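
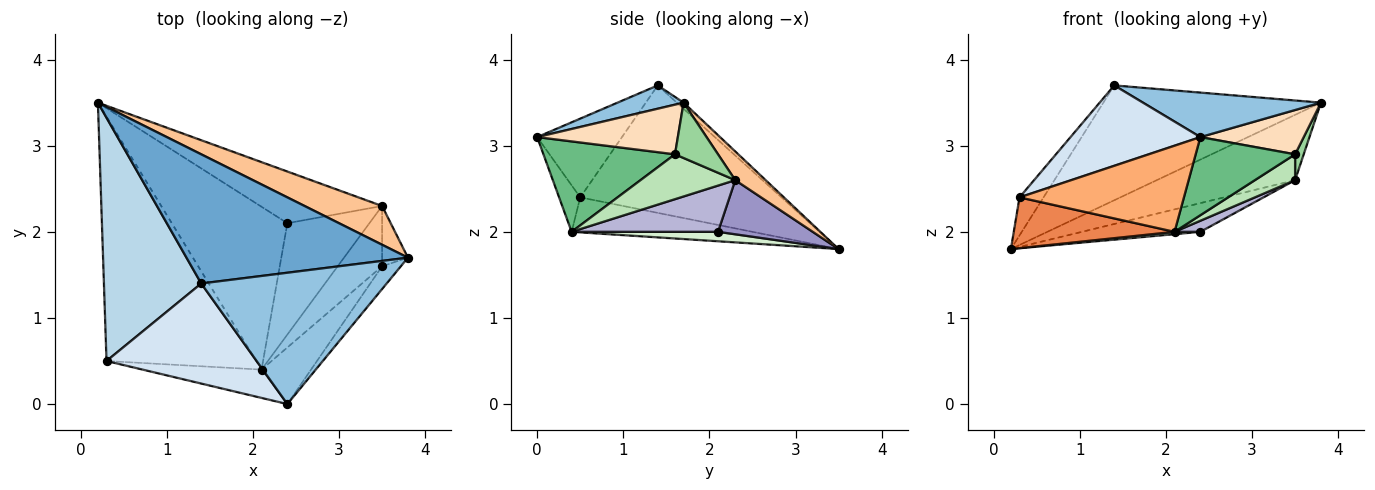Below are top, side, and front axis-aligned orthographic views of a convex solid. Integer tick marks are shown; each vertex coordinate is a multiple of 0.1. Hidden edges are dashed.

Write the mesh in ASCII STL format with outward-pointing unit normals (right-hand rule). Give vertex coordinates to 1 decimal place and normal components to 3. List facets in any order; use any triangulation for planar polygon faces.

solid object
 facet normal -0.021 0.664 0.747
  outer loop
   vertex 1.4 1.4 3.7
   vertex 3.8 1.7 3.5
   vertex 0.2 3.5 1.8
  endloop
 endfacet
 facet normal 0.118 -0.319 0.940
  outer loop
   vertex 1.4 1.4 3.7
   vertex 2.4 0.0 3.1
   vertex 3.8 1.7 3.5
  endloop
 endfacet
 facet normal -0.791 0.094 0.604
  outer loop
   vertex 0.3 0.5 2.4
   vertex 1.4 1.4 3.7
   vertex 0.2 3.5 1.8
  endloop
 endfacet
 facet normal -0.379 -0.580 0.722
  outer loop
   vertex 0.3 0.5 2.4
   vertex 2.4 0.0 3.1
   vertex 1.4 1.4 3.7
  endloop
 endfacet
 facet normal -0.223 -0.198 -0.954
  outer loop
   vertex 2.1 0.4 2.0
   vertex 0.3 0.5 2.4
   vertex 0.2 3.5 1.8
  endloop
 endfacet
 facet normal -0.121 -0.943 -0.310
  outer loop
   vertex 2.1 0.4 2.0
   vertex 2.4 0.0 3.1
   vertex 0.3 0.5 2.4
  endloop
 endfacet
 facet normal 0.186 0.845 0.501
  outer loop
   vertex 3.5 2.3 2.6
   vertex 0.2 3.5 1.8
   vertex 3.8 1.7 3.5
  endloop
 endfacet
 facet normal 0.771 -0.566 -0.291
  outer loop
   vertex 3.5 1.6 2.9
   vertex 3.8 1.7 3.5
   vertex 2.4 0.0 3.1
  endloop
 endfacet
 facet normal 0.731 -0.553 -0.400
  outer loop
   vertex 3.5 1.6 2.9
   vertex 2.4 0.0 3.1
   vertex 2.1 0.4 2.0
  endloop
 endfacet
 facet normal 0.892 -0.178 -0.416
  outer loop
   vertex 3.5 1.6 2.9
   vertex 3.5 2.3 2.6
   vertex 3.8 1.7 3.5
  endloop
 endfacet
 facet normal 0.680 -0.289 -0.674
  outer loop
   vertex 3.5 1.6 2.9
   vertex 2.1 0.4 2.0
   vertex 3.5 2.3 2.6
  endloop
 endfacet
 facet normal 0.081 -0.014 -0.997
  outer loop
   vertex 2.4 2.1 2.0
   vertex 2.1 0.4 2.0
   vertex 0.2 3.5 1.8
  endloop
 endfacet
 facet normal 0.362 0.453 -0.815
  outer loop
   vertex 2.4 2.1 2.0
   vertex 0.2 3.5 1.8
   vertex 3.5 2.3 2.6
  endloop
 endfacet
 facet normal 0.489 -0.086 -0.868
  outer loop
   vertex 2.4 2.1 2.0
   vertex 3.5 2.3 2.6
   vertex 2.1 0.4 2.0
  endloop
 endfacet
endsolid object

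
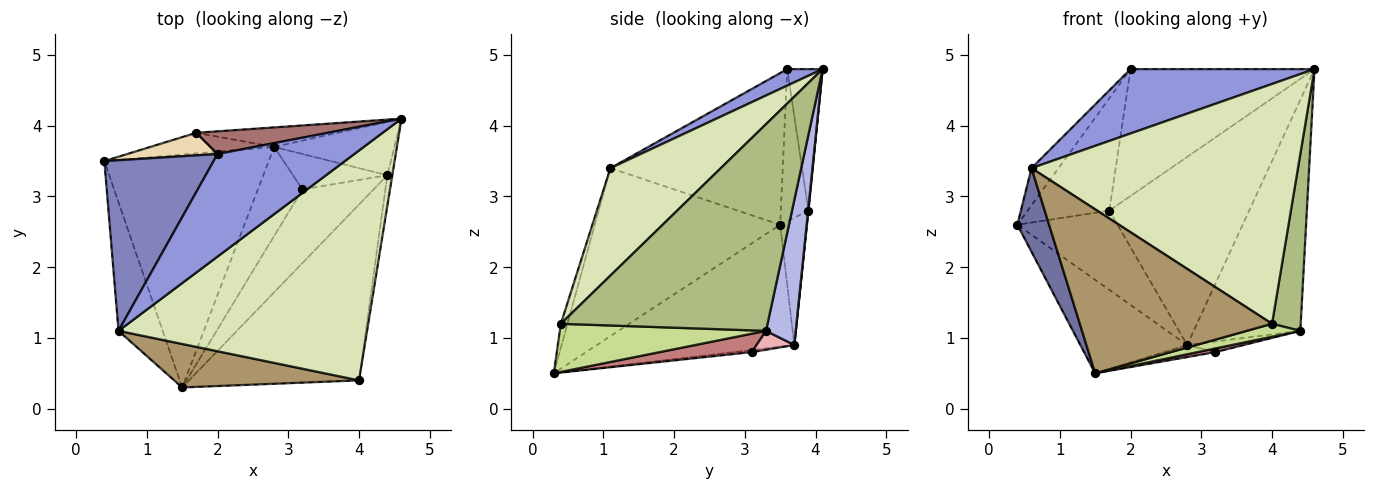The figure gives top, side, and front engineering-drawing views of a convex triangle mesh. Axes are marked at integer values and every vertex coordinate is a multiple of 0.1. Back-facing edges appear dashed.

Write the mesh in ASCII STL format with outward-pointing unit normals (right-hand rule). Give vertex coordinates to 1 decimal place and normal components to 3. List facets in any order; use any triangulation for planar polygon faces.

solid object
 facet normal -0.954 -0.163 -0.251
  outer loop
   vertex 0.6 1.1 3.4
   vertex 0.4 3.5 2.6
   vertex 1.5 0.3 0.5
  endloop
 endfacet
 facet normal -0.805 0.126 0.580
  outer loop
   vertex 0.6 1.1 3.4
   vertex 2.0 3.6 4.8
   vertex 0.4 3.5 2.6
  endloop
 endfacet
 facet normal 0.102 -0.529 0.843
  outer loop
   vertex 0.6 1.1 3.4
   vertex 4.6 4.1 4.8
   vertex 2.0 3.6 4.8
  endloop
 endfacet
 facet normal 0.262 0.940 -0.217
  outer loop
   vertex 2.8 3.7 0.9
   vertex 4.6 4.1 4.8
   vertex 4.4 3.3 1.1
  endloop
 endfacet
 facet normal -0.567 0.307 -0.764
  outer loop
   vertex 2.8 3.7 0.9
   vertex 1.5 0.3 0.5
   vertex 0.4 3.5 2.6
  endloop
 endfacet
 facet normal 0.990 -0.137 -0.024
  outer loop
   vertex 4.0 0.4 1.2
   vertex 4.4 3.3 1.1
   vertex 4.6 4.1 4.8
  endloop
 endfacet
 facet normal 0.272 -0.071 -0.960
  outer loop
   vertex 4.0 0.4 1.2
   vertex 1.5 0.3 0.5
   vertex 4.4 3.3 1.1
  endloop
 endfacet
 facet normal 0.287 -0.692 0.663
  outer loop
   vertex 4.0 0.4 1.2
   vertex 4.6 4.1 4.8
   vertex 0.6 1.1 3.4
  endloop
 endfacet
 facet normal -0.033 -0.966 0.256
  outer loop
   vertex 4.0 0.4 1.2
   vertex 0.6 1.1 3.4
   vertex 1.5 0.3 0.5
  endloop
 endfacet
 facet normal -0.251 0.937 -0.244
  outer loop
   vertex 1.7 3.9 2.8
   vertex 2.8 3.7 0.9
   vertex 0.4 3.5 2.6
  endloop
 endfacet
 facet normal 0.003 0.995 -0.103
  outer loop
   vertex 1.7 3.9 2.8
   vertex 4.6 4.1 4.8
   vertex 2.8 3.7 0.9
  endloop
 endfacet
 facet normal -0.315 0.931 0.187
  outer loop
   vertex 1.7 3.9 2.8
   vertex 0.4 3.5 2.6
   vertex 2.0 3.6 4.8
  endloop
 endfacet
 facet normal -0.186 0.967 0.173
  outer loop
   vertex 1.7 3.9 2.8
   vertex 2.0 3.6 4.8
   vertex 4.6 4.1 4.8
  endloop
 endfacet
 facet normal 0.250 -0.048 -0.967
  outer loop
   vertex 3.2 3.1 0.8
   vertex 4.4 3.3 1.1
   vertex 1.5 0.3 0.5
  endloop
 endfacet
 facet normal -0.046 0.134 -0.990
  outer loop
   vertex 3.2 3.1 0.8
   vertex 1.5 0.3 0.5
   vertex 2.8 3.7 0.9
  endloop
 endfacet
 facet normal 0.188 0.282 -0.941
  outer loop
   vertex 3.2 3.1 0.8
   vertex 2.8 3.7 0.9
   vertex 4.4 3.3 1.1
  endloop
 endfacet
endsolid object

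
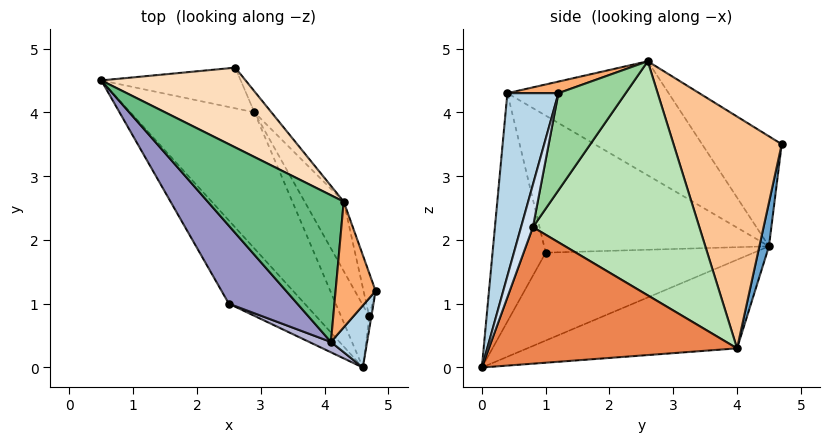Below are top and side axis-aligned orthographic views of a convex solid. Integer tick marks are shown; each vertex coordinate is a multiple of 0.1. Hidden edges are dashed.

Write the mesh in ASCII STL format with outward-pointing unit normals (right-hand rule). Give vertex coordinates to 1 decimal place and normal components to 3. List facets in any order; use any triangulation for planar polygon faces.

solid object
 facet normal 0.065 0.976 -0.207
  outer loop
   vertex 2.9 4.0 0.3
   vertex 0.5 4.5 1.9
   vertex 2.6 4.7 3.5
  endloop
 endfacet
 facet normal -0.571 -0.183 -0.800
  outer loop
   vertex 2.9 4.0 0.3
   vertex 4.6 0.0 0.0
   vertex 0.5 4.5 1.9
  endloop
 endfacet
 facet normal 0.744 -0.651 0.147
  outer loop
   vertex 4.1 0.4 4.3
   vertex 4.6 0.0 0.0
   vertex 4.8 1.2 4.3
  endloop
 endfacet
 facet normal 0.999 0.012 -0.050
  outer loop
   vertex 4.7 0.8 2.2
   vertex 4.8 1.2 4.3
   vertex 4.6 0.0 0.0
  endloop
 endfacet
 facet normal 0.899 0.396 -0.185
  outer loop
   vertex 4.7 0.8 2.2
   vertex 4.6 0.0 0.0
   vertex 2.9 4.0 0.3
  endloop
 endfacet
 facet normal 0.270 -0.237 0.933
  outer loop
   vertex 4.3 2.6 4.8
   vertex 4.1 0.4 4.3
   vertex 4.8 1.2 4.3
  endloop
 endfacet
 facet normal 0.793 0.606 -0.058
  outer loop
   vertex 4.3 2.6 4.8
   vertex 2.9 4.0 0.3
   vertex 2.6 4.7 3.5
  endloop
 endfacet
 facet normal -0.606 0.002 0.795
  outer loop
   vertex 4.3 2.6 4.8
   vertex 2.6 4.7 3.5
   vertex 0.5 4.5 1.9
  endloop
 endfacet
 facet normal -0.638 -0.115 0.761
  outer loop
   vertex 4.3 2.6 4.8
   vertex 0.5 4.5 1.9
   vertex 4.1 0.4 4.3
  endloop
 endfacet
 facet normal 0.922 0.370 -0.114
  outer loop
   vertex 4.3 2.6 4.8
   vertex 4.8 1.2 4.3
   vertex 4.7 0.8 2.2
  endloop
 endfacet
 facet normal 0.897 0.416 -0.150
  outer loop
   vertex 4.3 2.6 4.8
   vertex 4.7 0.8 2.2
   vertex 2.9 4.0 0.3
  endloop
 endfacet
 facet normal -0.700 -0.382 -0.604
  outer loop
   vertex 2.5 1.0 1.8
   vertex 0.5 4.5 1.9
   vertex 4.6 0.0 0.0
  endloop
 endfacet
 facet normal -0.792 -0.464 0.396
  outer loop
   vertex 2.5 1.0 1.8
   vertex 4.1 0.4 4.3
   vertex 0.5 4.5 1.9
  endloop
 endfacet
 facet normal -0.403 -0.915 0.038
  outer loop
   vertex 2.5 1.0 1.8
   vertex 4.6 0.0 0.0
   vertex 4.1 0.4 4.3
  endloop
 endfacet
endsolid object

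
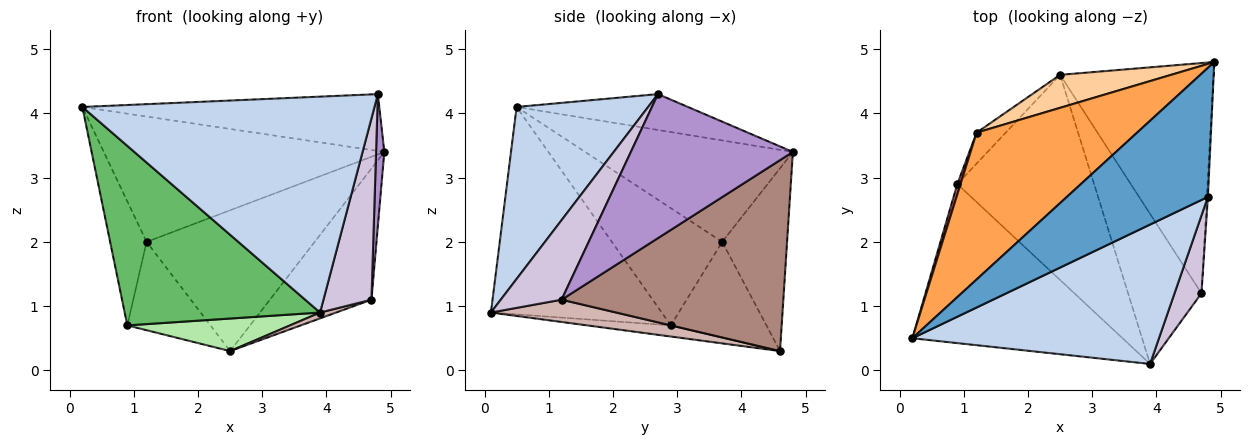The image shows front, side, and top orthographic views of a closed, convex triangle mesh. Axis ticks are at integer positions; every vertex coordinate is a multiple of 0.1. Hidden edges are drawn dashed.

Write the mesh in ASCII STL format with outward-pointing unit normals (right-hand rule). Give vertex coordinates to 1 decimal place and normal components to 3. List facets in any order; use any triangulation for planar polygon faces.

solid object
 facet normal -0.227 0.393 0.891
  outer loop
   vertex 4.8 2.7 4.3
   vertex 4.9 4.8 3.4
   vertex 0.2 0.5 4.1
  endloop
 endfacet
 facet normal 0.354 -0.786 0.507
  outer loop
   vertex 4.8 2.7 4.3
   vertex 0.2 0.5 4.1
   vertex 3.9 0.1 0.9
  endloop
 endfacet
 facet normal -0.433 0.585 0.685
  outer loop
   vertex 1.2 3.7 2.0
   vertex 0.2 0.5 4.1
   vertex 4.9 4.8 3.4
  endloop
 endfacet
 facet normal -0.352 0.911 0.214
  outer loop
   vertex 1.2 3.7 2.0
   vertex 4.9 4.8 3.4
   vertex 2.5 4.6 0.3
  endloop
 endfacet
 facet normal -0.548 -0.626 -0.555
  outer loop
   vertex 0.9 2.9 0.7
   vertex 3.9 0.1 0.9
   vertex 0.2 0.5 4.1
  endloop
 endfacet
 facet normal -0.080 -0.156 -0.984
  outer loop
   vertex 0.9 2.9 0.7
   vertex 2.5 4.6 0.3
   vertex 3.9 0.1 0.9
  endloop
 endfacet
 facet normal -0.949 0.314 0.026
  outer loop
   vertex 0.9 2.9 0.7
   vertex 0.2 0.5 4.1
   vertex 1.2 3.7 2.0
  endloop
 endfacet
 facet normal -0.735 0.640 -0.224
  outer loop
   vertex 0.9 2.9 0.7
   vertex 1.2 3.7 2.0
   vertex 2.5 4.6 0.3
  endloop
 endfacet
 facet normal 0.999 -0.051 -0.007
  outer loop
   vertex 4.7 1.2 1.1
   vertex 4.9 4.8 3.4
   vertex 4.8 2.7 4.3
  endloop
 endfacet
 facet normal 0.759 -0.599 0.257
  outer loop
   vertex 4.7 1.2 1.1
   vertex 4.8 2.7 4.3
   vertex 3.9 0.1 0.9
  endloop
 endfacet
 facet normal 0.734 0.336 -0.590
  outer loop
   vertex 4.7 1.2 1.1
   vertex 2.5 4.6 0.3
   vertex 4.9 4.8 3.4
  endloop
 endfacet
 facet normal 0.290 -0.037 -0.956
  outer loop
   vertex 4.7 1.2 1.1
   vertex 3.9 0.1 0.9
   vertex 2.5 4.6 0.3
  endloop
 endfacet
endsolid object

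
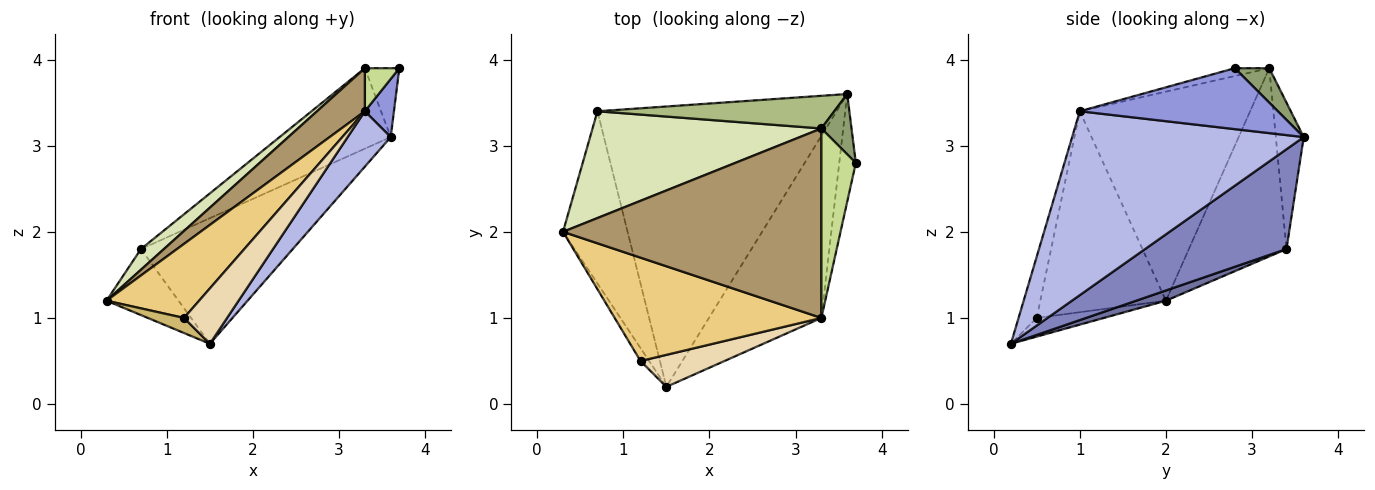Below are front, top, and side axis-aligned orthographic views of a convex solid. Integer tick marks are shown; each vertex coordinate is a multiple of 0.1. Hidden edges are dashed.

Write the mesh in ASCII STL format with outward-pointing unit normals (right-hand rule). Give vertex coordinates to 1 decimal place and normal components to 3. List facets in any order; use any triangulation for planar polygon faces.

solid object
 facet normal 0.146 0.354 -0.924
  outer loop
   vertex 0.7 3.4 1.8
   vertex 1.5 0.2 0.7
   vertex 0.3 2.0 1.2
  endloop
 endfacet
 facet normal 0.356 0.382 -0.853
  outer loop
   vertex 0.7 3.4 1.8
   vertex 3.6 3.6 3.1
   vertex 1.5 0.2 0.7
  endloop
 endfacet
 facet normal 0.955 -0.140 -0.260
  outer loop
   vertex 3.3 1.0 3.4
   vertex 3.6 3.6 3.1
   vertex 3.7 2.8 3.9
  endloop
 endfacet
 facet normal 0.843 -0.157 -0.515
  outer loop
   vertex 3.3 1.0 3.4
   vertex 1.5 0.2 0.7
   vertex 3.6 3.6 3.1
  endloop
 endfacet
 facet normal 0.601 0.601 0.526
  outer loop
   vertex 3.3 3.2 3.9
   vertex 3.7 2.8 3.9
   vertex 3.6 3.6 3.1
  endloop
 endfacet
 facet normal -0.226 0.903 0.366
  outer loop
   vertex 3.3 3.2 3.9
   vertex 3.6 3.6 3.1
   vertex 0.7 3.4 1.8
  endloop
 endfacet
 facet normal -0.216 -0.216 0.952
  outer loop
   vertex 3.3 3.2 3.9
   vertex 3.3 1.0 3.4
   vertex 3.7 2.8 3.9
  endloop
 endfacet
 facet normal -0.628 -0.148 0.764
  outer loop
   vertex 3.3 3.2 3.9
   vertex 0.7 3.4 1.8
   vertex 0.3 2.0 1.2
  endloop
 endfacet
 facet normal -0.619 -0.174 0.766
  outer loop
   vertex 3.3 3.2 3.9
   vertex 0.3 2.0 1.2
   vertex 3.3 1.0 3.4
  endloop
 endfacet
 facet normal -0.816 -0.439 -0.376
  outer loop
   vertex 1.2 0.5 1.0
   vertex 0.3 2.0 1.2
   vertex 1.5 0.2 0.7
  endloop
 endfacet
 facet normal -0.620 -0.457 0.638
  outer loop
   vertex 1.2 0.5 1.0
   vertex 3.3 1.0 3.4
   vertex 0.3 2.0 1.2
  endloop
 endfacet
 facet normal -0.343 -0.813 0.470
  outer loop
   vertex 1.2 0.5 1.0
   vertex 1.5 0.2 0.7
   vertex 3.3 1.0 3.4
  endloop
 endfacet
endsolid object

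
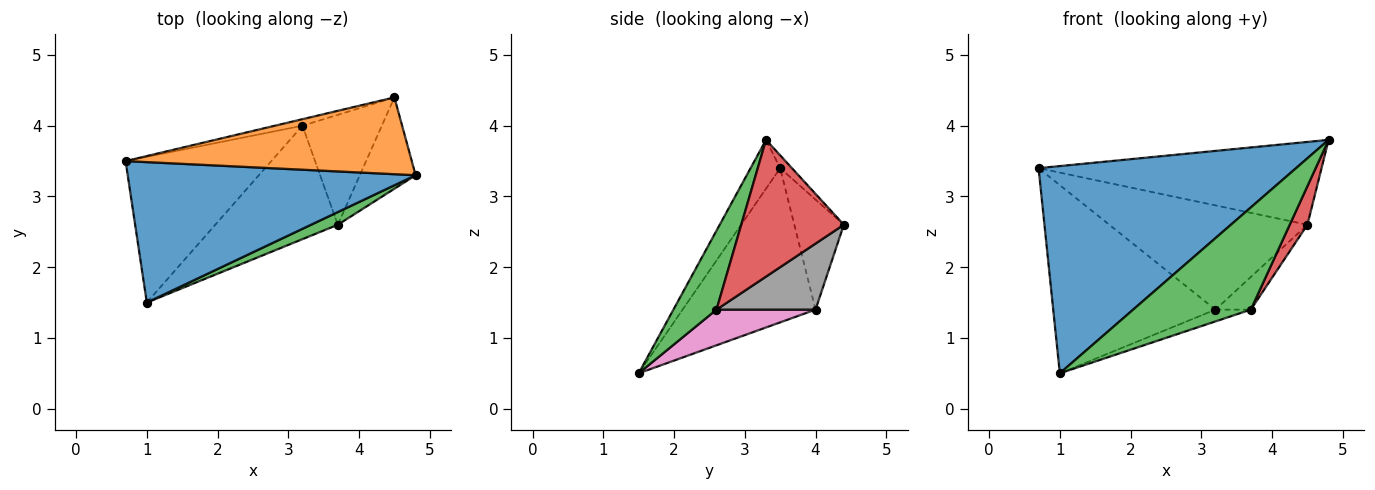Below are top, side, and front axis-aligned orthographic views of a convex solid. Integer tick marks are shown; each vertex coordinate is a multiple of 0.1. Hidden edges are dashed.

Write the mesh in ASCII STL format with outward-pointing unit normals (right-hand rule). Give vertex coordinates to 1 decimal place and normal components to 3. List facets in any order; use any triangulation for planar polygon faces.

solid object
 facet normal -0.095 -0.824 0.559
  outer loop
   vertex 1.0 1.5 0.5
   vertex 4.8 3.3 3.8
   vertex 0.7 3.5 3.4
  endloop
 endfacet
 facet normal -0.031 0.733 0.680
  outer loop
   vertex 4.5 4.4 2.6
   vertex 0.7 3.5 3.4
   vertex 4.8 3.3 3.8
  endloop
 endfacet
 facet normal 0.342 -0.933 0.116
  outer loop
   vertex 3.7 2.6 1.4
   vertex 4.8 3.3 3.8
   vertex 1.0 1.5 0.5
  endloop
 endfacet
 facet normal 0.914 -0.158 -0.373
  outer loop
   vertex 3.7 2.6 1.4
   vertex 4.5 4.4 2.6
   vertex 4.8 3.3 3.8
  endloop
 endfacet
 facet normal -0.544 0.664 -0.514
  outer loop
   vertex 3.2 4.0 1.4
   vertex 1.0 1.5 0.5
   vertex 0.7 3.5 3.4
  endloop
 endfacet
 facet normal -0.242 0.968 -0.061
  outer loop
   vertex 3.2 4.0 1.4
   vertex 0.7 3.5 3.4
   vertex 4.5 4.4 2.6
  endloop
 endfacet
 facet normal 0.278 0.099 -0.955
  outer loop
   vertex 3.2 4.0 1.4
   vertex 3.7 2.6 1.4
   vertex 1.0 1.5 0.5
  endloop
 endfacet
 facet normal 0.623 0.223 -0.750
  outer loop
   vertex 3.2 4.0 1.4
   vertex 4.5 4.4 2.6
   vertex 3.7 2.6 1.4
  endloop
 endfacet
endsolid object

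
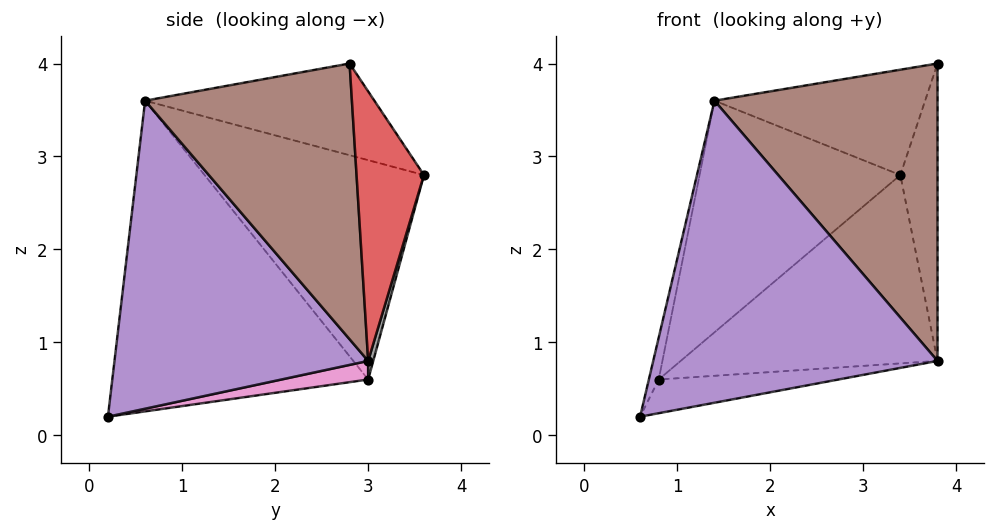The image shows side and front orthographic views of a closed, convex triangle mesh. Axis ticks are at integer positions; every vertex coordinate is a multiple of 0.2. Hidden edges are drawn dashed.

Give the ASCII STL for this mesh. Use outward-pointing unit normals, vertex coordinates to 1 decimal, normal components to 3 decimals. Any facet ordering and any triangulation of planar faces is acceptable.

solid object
 facet normal -0.604 0.555 0.572
  outer loop
   vertex 1.4 0.6 3.6
   vertex 3.8 2.8 4.0
   vertex 3.4 3.6 2.8
  endloop
 endfacet
 facet normal -0.974 0.037 0.225
  outer loop
   vertex 0.8 3.0 0.6
   vertex 0.6 0.2 0.2
   vertex 1.4 0.6 3.6
  endloop
 endfacet
 facet normal -0.608 0.556 0.567
  outer loop
   vertex 0.8 3.0 0.6
   vertex 1.4 0.6 3.6
   vertex 3.4 3.6 2.8
  endloop
 endfacet
 facet normal 0.875 0.483 0.030
  outer loop
   vertex 3.8 3.0 0.8
   vertex 3.4 3.6 2.8
   vertex 3.8 2.8 4.0
  endloop
 endfacet
 facet normal 0.664 -0.744 -0.069
  outer loop
   vertex 3.8 3.0 0.8
   vertex 1.4 0.6 3.6
   vertex 0.6 0.2 0.2
  endloop
 endfacet
 facet normal 0.679 -0.733 -0.046
  outer loop
   vertex 3.8 3.0 0.8
   vertex 3.8 2.8 4.0
   vertex 1.4 0.6 3.6
  endloop
 endfacet
 facet normal 0.066 0.136 -0.988
  outer loop
   vertex 3.8 3.0 0.8
   vertex 0.6 0.2 0.2
   vertex 0.8 3.0 0.6
  endloop
 endfacet
 facet normal 0.019 0.959 -0.284
  outer loop
   vertex 3.8 3.0 0.8
   vertex 0.8 3.0 0.6
   vertex 3.4 3.6 2.8
  endloop
 endfacet
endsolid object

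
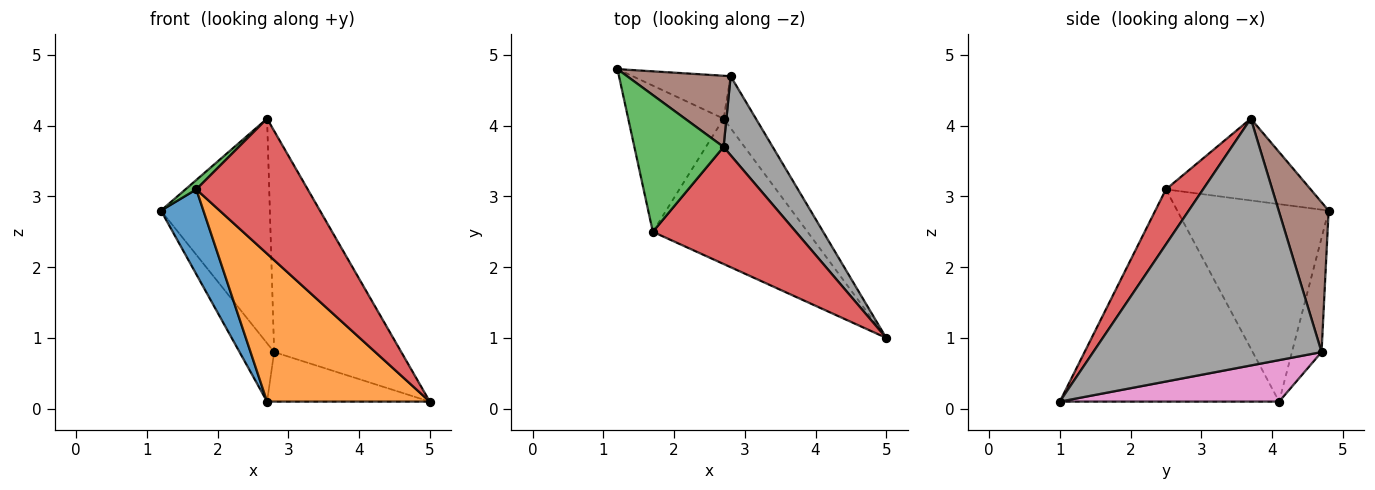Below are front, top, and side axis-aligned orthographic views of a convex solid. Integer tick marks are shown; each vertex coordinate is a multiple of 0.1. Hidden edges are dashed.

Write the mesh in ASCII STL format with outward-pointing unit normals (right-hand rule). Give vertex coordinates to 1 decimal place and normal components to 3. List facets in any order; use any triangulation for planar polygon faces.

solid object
 facet normal -0.873 -0.245 -0.422
  outer loop
   vertex 1.7 2.5 3.1
   vertex 1.2 4.8 2.8
   vertex 2.7 4.1 0.1
  endloop
 endfacet
 facet normal -0.693 -0.514 -0.505
  outer loop
   vertex 1.7 2.5 3.1
   vertex 2.7 4.1 0.1
   vertex 5.0 1.0 0.1
  endloop
 endfacet
 facet normal -0.675 -0.051 0.736
  outer loop
   vertex 1.7 2.5 3.1
   vertex 2.7 3.7 4.1
   vertex 1.2 4.8 2.8
  endloop
 endfacet
 facet normal 0.244 -0.733 0.635
  outer loop
   vertex 1.7 2.5 3.1
   vertex 5.0 1.0 0.1
   vertex 2.7 3.7 4.1
  endloop
 endfacet
 facet normal -0.568 0.663 -0.487
  outer loop
   vertex 2.8 4.7 0.8
   vertex 2.7 4.1 0.1
   vertex 1.2 4.8 2.8
  endloop
 endfacet
 facet normal 0.401 0.873 0.277
  outer loop
   vertex 2.8 4.7 0.8
   vertex 1.2 4.8 2.8
   vertex 2.7 3.7 4.1
  endloop
 endfacet
 facet normal 0.681 0.505 -0.530
  outer loop
   vertex 2.8 4.7 0.8
   vertex 5.0 1.0 0.1
   vertex 2.7 4.1 0.1
  endloop
 endfacet
 facet normal 0.861 0.479 0.171
  outer loop
   vertex 2.8 4.7 0.8
   vertex 2.7 3.7 4.1
   vertex 5.0 1.0 0.1
  endloop
 endfacet
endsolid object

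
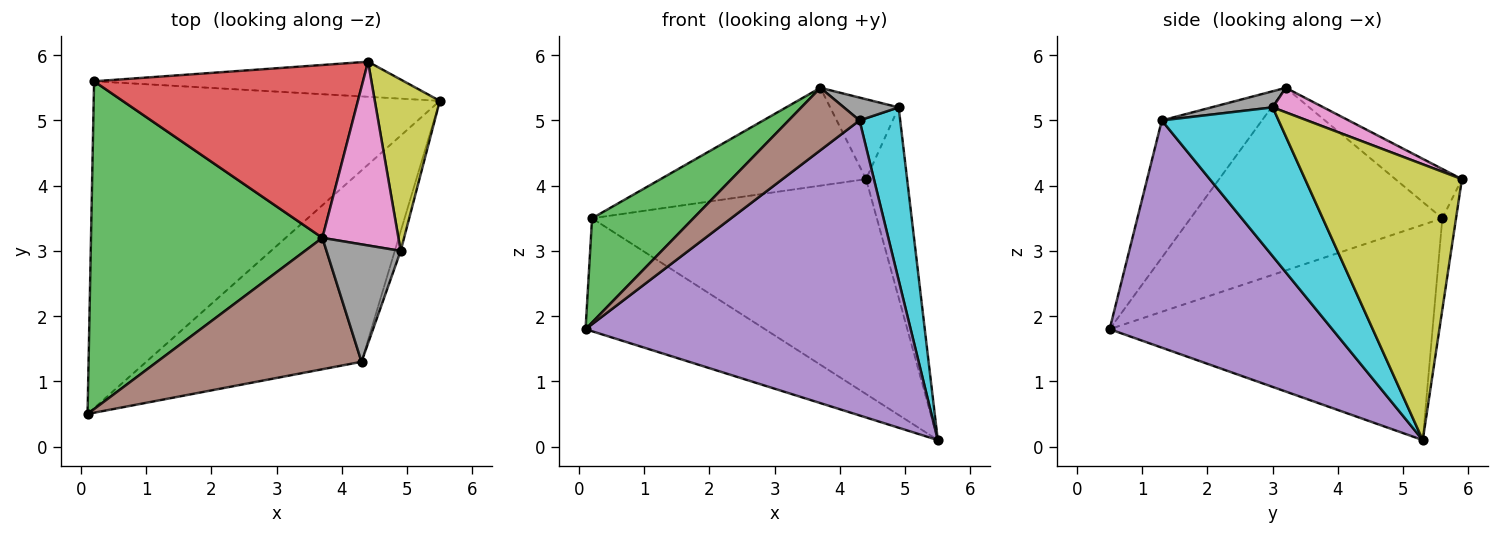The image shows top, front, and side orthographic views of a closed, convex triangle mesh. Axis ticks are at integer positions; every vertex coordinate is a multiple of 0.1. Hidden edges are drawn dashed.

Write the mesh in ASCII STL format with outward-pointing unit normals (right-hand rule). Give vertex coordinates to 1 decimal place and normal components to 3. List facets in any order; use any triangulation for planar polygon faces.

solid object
 facet normal -0.507 0.282 -0.815
  outer loop
   vertex 0.2 5.6 3.5
   vertex 5.5 5.3 0.1
   vertex 0.1 0.5 1.8
  endloop
 endfacet
 facet normal -0.047 0.986 -0.161
  outer loop
   vertex 0.2 5.6 3.5
   vertex 4.4 5.9 4.1
   vertex 5.5 5.3 0.1
  endloop
 endfacet
 facet normal -0.601 -0.242 0.762
  outer loop
   vertex 0.2 5.6 3.5
   vertex 0.1 0.5 1.8
   vertex 3.7 3.2 5.5
  endloop
 endfacet
 facet normal -0.158 0.486 0.859
  outer loop
   vertex 0.2 5.6 3.5
   vertex 3.7 3.2 5.5
   vertex 4.4 5.9 4.1
  endloop
 endfacet
 facet normal 0.498 -0.727 -0.472
  outer loop
   vertex 4.3 1.3 5.0
   vertex 0.1 0.5 1.8
   vertex 5.5 5.3 0.1
  endloop
 endfacet
 facet normal -0.519 -0.367 0.772
  outer loop
   vertex 4.3 1.3 5.0
   vertex 3.7 3.2 5.5
   vertex 0.1 0.5 1.8
  endloop
 endfacet
 facet normal 0.284 0.382 0.879
  outer loop
   vertex 4.9 3.0 5.2
   vertex 4.4 5.9 4.1
   vertex 3.7 3.2 5.5
  endloop
 endfacet
 facet normal 0.209 -0.187 0.960
  outer loop
   vertex 4.9 3.0 5.2
   vertex 3.7 3.2 5.5
   vertex 4.3 1.3 5.0
  endloop
 endfacet
 facet normal 0.943 0.247 0.222
  outer loop
   vertex 4.9 3.0 5.2
   vertex 5.5 5.3 0.1
   vertex 4.4 5.9 4.1
  endloop
 endfacet
 facet normal 0.944 -0.329 -0.037
  outer loop
   vertex 4.9 3.0 5.2
   vertex 4.3 1.3 5.0
   vertex 5.5 5.3 0.1
  endloop
 endfacet
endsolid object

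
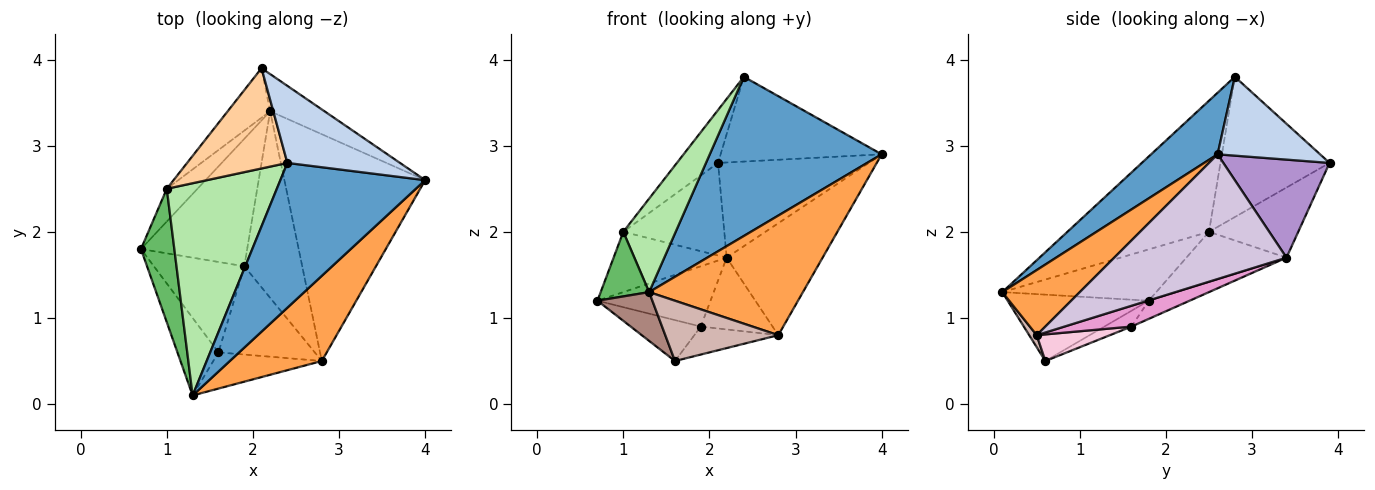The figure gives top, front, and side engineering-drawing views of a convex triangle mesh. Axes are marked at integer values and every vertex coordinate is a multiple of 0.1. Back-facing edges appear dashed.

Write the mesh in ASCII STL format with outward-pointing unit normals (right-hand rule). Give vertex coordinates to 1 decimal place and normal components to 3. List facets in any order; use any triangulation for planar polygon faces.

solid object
 facet normal 0.275 -0.711 0.647
  outer loop
   vertex 2.4 2.8 3.8
   vertex 1.3 0.1 1.3
   vertex 4.0 2.6 2.9
  endloop
 endfacet
 facet normal 0.426 0.669 0.609
  outer loop
   vertex 2.1 3.9 2.8
   vertex 2.4 2.8 3.8
   vertex 4.0 2.6 2.9
  endloop
 endfacet
 facet normal 0.380 -0.754 0.537
  outer loop
   vertex 2.8 0.5 0.8
   vertex 4.0 2.6 2.9
   vertex 1.3 0.1 1.3
  endloop
 endfacet
 facet normal -0.778 0.293 0.556
  outer loop
   vertex 1.0 2.5 2.0
   vertex 2.4 2.8 3.8
   vertex 2.1 3.9 2.8
  endloop
 endfacet
 facet normal -0.811 -0.255 0.527
  outer loop
   vertex 1.0 2.5 2.0
   vertex 0.7 1.8 1.2
   vertex 1.3 0.1 1.3
  endloop
 endfacet
 facet normal -0.737 -0.273 0.619
  outer loop
   vertex 1.0 2.5 2.0
   vertex 1.3 0.1 1.3
   vertex 2.4 2.8 3.8
  endloop
 endfacet
 facet normal -0.614 0.694 -0.376
  outer loop
   vertex 2.2 3.4 1.7
   vertex 0.7 1.8 1.2
   vertex 1.0 2.5 2.0
  endloop
 endfacet
 facet normal -0.615 0.696 -0.372
  outer loop
   vertex 2.2 3.4 1.7
   vertex 1.0 2.5 2.0
   vertex 2.1 3.9 2.8
  endloop
 endfacet
 facet normal 0.549 0.779 -0.304
  outer loop
   vertex 2.2 3.4 1.7
   vertex 2.1 3.9 2.8
   vertex 4.0 2.6 2.9
  endloop
 endfacet
 facet normal 0.622 0.347 -0.702
  outer loop
   vertex 2.2 3.4 1.7
   vertex 4.0 2.6 2.9
   vertex 2.8 0.5 0.8
  endloop
 endfacet
 facet normal -0.807 -0.314 -0.499
  outer loop
   vertex 1.6 0.6 0.5
   vertex 1.3 0.1 1.3
   vertex 0.7 1.8 1.2
  endloop
 endfacet
 facet normal 0.057 -0.856 -0.514
  outer loop
   vertex 1.6 0.6 0.5
   vertex 2.8 0.5 0.8
   vertex 1.3 0.1 1.3
  endloop
 endfacet
 facet normal 0.318 0.340 -0.885
  outer loop
   vertex 1.9 1.6 0.9
   vertex 2.2 3.4 1.7
   vertex 2.8 0.5 0.8
  endloop
 endfacet
 facet normal 0.255 0.292 -0.922
  outer loop
   vertex 1.9 1.6 0.9
   vertex 2.8 0.5 0.8
   vertex 1.6 0.6 0.5
  endloop
 endfacet
 facet normal -0.153 0.423 -0.893
  outer loop
   vertex 1.9 1.6 0.9
   vertex 0.7 1.8 1.2
   vertex 2.2 3.4 1.7
  endloop
 endfacet
 facet normal -0.157 0.407 -0.900
  outer loop
   vertex 1.9 1.6 0.9
   vertex 1.6 0.6 0.5
   vertex 0.7 1.8 1.2
  endloop
 endfacet
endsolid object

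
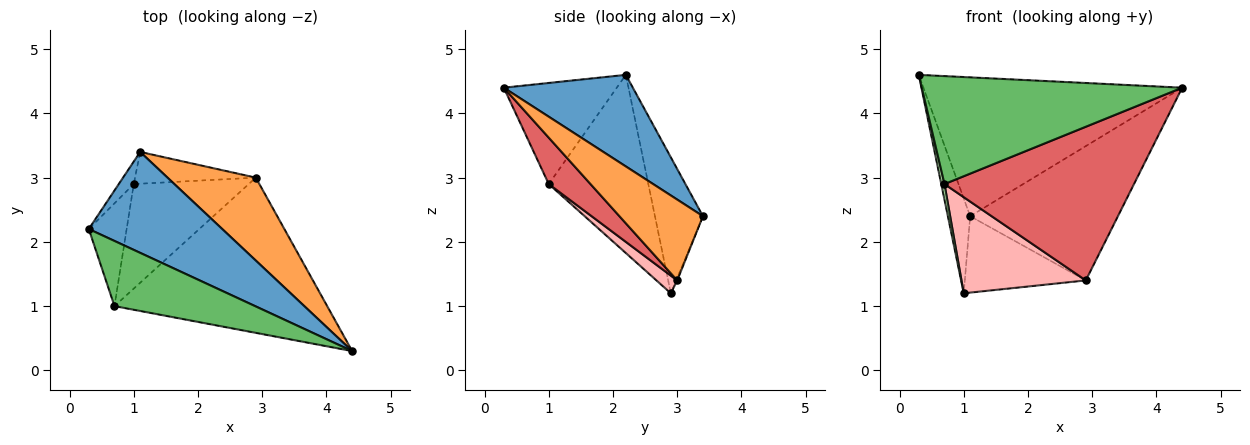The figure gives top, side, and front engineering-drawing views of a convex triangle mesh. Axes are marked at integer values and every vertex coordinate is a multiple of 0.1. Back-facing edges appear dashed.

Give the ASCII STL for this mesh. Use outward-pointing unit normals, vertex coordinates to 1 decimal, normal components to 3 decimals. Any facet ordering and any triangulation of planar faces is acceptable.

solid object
 facet normal 0.374 0.750 0.545
  outer loop
   vertex 1.1 3.4 2.4
   vertex 0.3 2.2 4.6
   vertex 4.4 0.3 4.4
  endloop
 endfacet
 facet normal -0.902 0.419 -0.099
  outer loop
   vertex 1.0 2.9 1.2
   vertex 0.3 2.2 4.6
   vertex 1.1 3.4 2.4
  endloop
 endfacet
 facet normal 0.433 0.767 0.473
  outer loop
   vertex 2.9 3.0 1.4
   vertex 1.1 3.4 2.4
   vertex 4.4 0.3 4.4
  endloop
 endfacet
 facet normal -0.008 0.923 -0.384
  outer loop
   vertex 2.9 3.0 1.4
   vertex 1.0 2.9 1.2
   vertex 1.1 3.4 2.4
  endloop
 endfacet
 facet normal -0.348 -0.802 0.485
  outer loop
   vertex 0.7 1.0 2.9
   vertex 4.4 0.3 4.4
   vertex 0.3 2.2 4.6
  endloop
 endfacet
 facet normal -0.978 -0.032 -0.208
  outer loop
   vertex 0.7 1.0 2.9
   vertex 0.3 2.2 4.6
   vertex 1.0 2.9 1.2
  endloop
 endfacet
 facet normal 0.153 -0.695 -0.702
  outer loop
   vertex 0.7 1.0 2.9
   vertex 2.9 3.0 1.4
   vertex 4.4 0.3 4.4
  endloop
 endfacet
 facet normal 0.112 -0.672 -0.732
  outer loop
   vertex 0.7 1.0 2.9
   vertex 1.0 2.9 1.2
   vertex 2.9 3.0 1.4
  endloop
 endfacet
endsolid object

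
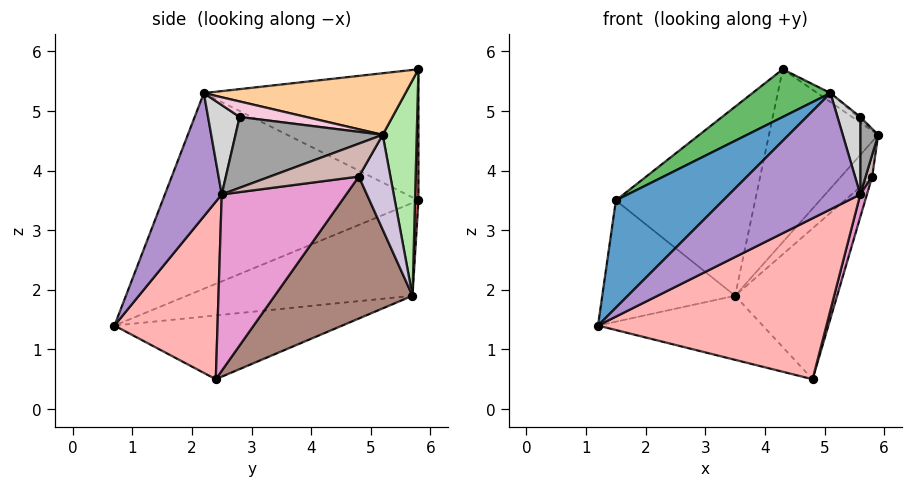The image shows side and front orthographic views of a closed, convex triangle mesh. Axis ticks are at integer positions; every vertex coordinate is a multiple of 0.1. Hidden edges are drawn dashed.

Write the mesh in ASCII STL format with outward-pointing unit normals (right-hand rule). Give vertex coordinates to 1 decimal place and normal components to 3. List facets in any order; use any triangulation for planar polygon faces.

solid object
 facet normal -0.629 -0.264 0.731
  outer loop
   vertex 5.1 2.2 5.3
   vertex 1.5 5.8 3.5
   vertex 1.2 0.7 1.4
  endloop
 endfacet
 facet normal -0.577 0.340 -0.743
  outer loop
   vertex 3.5 5.7 1.9
   vertex 1.2 0.7 1.4
   vertex 1.5 5.8 3.5
  endloop
 endfacet
 facet normal -0.344 0.249 -0.906
  outer loop
   vertex 3.5 5.7 1.9
   vertex 4.8 2.4 0.5
   vertex 1.2 0.7 1.4
  endloop
 endfacet
 facet normal 0.576 0.037 0.817
  outer loop
   vertex 4.3 5.8 5.7
   vertex 5.1 2.2 5.3
   vertex 5.9 5.2 4.6
  endloop
 endfacet
 facet normal -0.603 -0.219 0.767
  outer loop
   vertex 4.3 5.8 5.7
   vertex 1.5 5.8 3.5
   vertex 5.1 2.2 5.3
  endloop
 endfacet
 facet normal 0.297 0.951 -0.087
  outer loop
   vertex 4.3 5.8 5.7
   vertex 5.9 5.2 4.6
   vertex 3.5 5.7 1.9
  endloop
 endfacet
 facet normal 0.025 0.999 -0.032
  outer loop
   vertex 4.3 5.8 5.7
   vertex 3.5 5.7 1.9
   vertex 1.5 5.8 3.5
  endloop
 endfacet
 facet normal 0.410 -0.909 -0.077
  outer loop
   vertex 5.6 2.5 3.6
   vertex 1.2 0.7 1.4
   vertex 4.8 2.4 0.5
  endloop
 endfacet
 facet normal 0.397 -0.917 -0.045
  outer loop
   vertex 5.6 2.5 3.6
   vertex 5.1 2.2 5.3
   vertex 1.2 0.7 1.4
  endloop
 endfacet
 facet normal 0.636 0.627 -0.449
  outer loop
   vertex 5.8 4.8 3.9
   vertex 3.5 5.7 1.9
   vertex 5.9 5.2 4.6
  endloop
 endfacet
 facet normal 0.672 0.497 -0.549
  outer loop
   vertex 5.8 4.8 3.9
   vertex 4.8 2.4 0.5
   vertex 3.5 5.7 1.9
  endloop
 endfacet
 facet normal 0.992 -0.073 -0.100
  outer loop
   vertex 5.8 4.8 3.9
   vertex 5.9 5.2 4.6
   vertex 5.6 2.5 3.6
  endloop
 endfacet
 facet normal 0.967 -0.052 -0.248
  outer loop
   vertex 5.8 4.8 3.9
   vertex 5.6 2.5 3.6
   vertex 4.8 2.4 0.5
  endloop
 endfacet
 facet normal 0.607 0.023 0.794
  outer loop
   vertex 5.6 2.8 4.9
   vertex 5.9 5.2 4.6
   vertex 5.1 2.2 5.3
  endloop
 endfacet
 facet normal 0.992 -0.121 0.028
  outer loop
   vertex 5.6 2.8 4.9
   vertex 5.6 2.5 3.6
   vertex 5.9 5.2 4.6
  endloop
 endfacet
 facet normal 0.803 -0.580 0.134
  outer loop
   vertex 5.6 2.8 4.9
   vertex 5.1 2.2 5.3
   vertex 5.6 2.5 3.6
  endloop
 endfacet
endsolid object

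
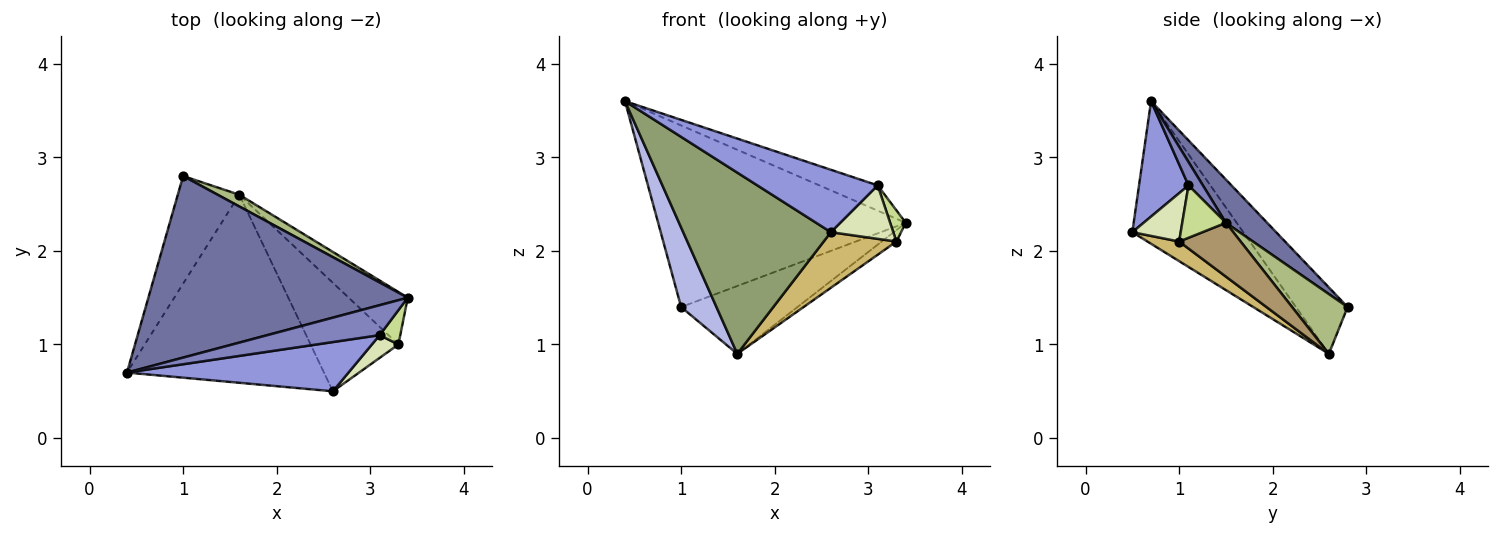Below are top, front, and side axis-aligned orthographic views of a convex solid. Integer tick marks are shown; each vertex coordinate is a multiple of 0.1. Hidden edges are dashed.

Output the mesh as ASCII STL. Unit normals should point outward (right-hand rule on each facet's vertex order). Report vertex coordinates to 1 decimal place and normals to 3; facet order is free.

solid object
 facet normal 0.117 0.702 0.702
  outer loop
   vertex 1.0 2.8 1.4
   vertex 0.4 0.7 3.6
   vertex 3.4 1.5 2.3
  endloop
 endfacet
 facet normal 0.157 0.637 0.755
  outer loop
   vertex 3.1 1.1 2.7
   vertex 3.4 1.5 2.3
   vertex 0.4 0.7 3.6
  endloop
 endfacet
 facet normal 0.307 -0.747 0.589
  outer loop
   vertex 3.1 1.1 2.7
   vertex 0.4 0.7 3.6
   vertex 2.6 0.5 2.2
  endloop
 endfacet
 facet normal -0.656 -0.449 -0.607
  outer loop
   vertex 1.6 2.6 0.9
   vertex 0.4 0.7 3.6
   vertex 1.0 2.8 1.4
  endloop
 endfacet
 facet normal -0.462 -0.615 -0.638
  outer loop
   vertex 1.6 2.6 0.9
   vertex 2.6 0.5 2.2
   vertex 0.4 0.7 3.6
  endloop
 endfacet
 facet normal 0.425 0.892 0.154
  outer loop
   vertex 1.6 2.6 0.9
   vertex 1.0 2.8 1.4
   vertex 3.4 1.5 2.3
  endloop
 endfacet
 facet normal 0.883 -0.315 0.347
  outer loop
   vertex 3.3 1.0 2.1
   vertex 3.4 1.5 2.3
   vertex 3.1 1.1 2.7
  endloop
 endfacet
 facet normal 0.581 -0.749 0.318
  outer loop
   vertex 3.3 1.0 2.1
   vertex 3.1 1.1 2.7
   vertex 2.6 0.5 2.2
  endloop
 endfacet
 facet normal 0.665 0.159 -0.730
  outer loop
   vertex 3.3 1.0 2.1
   vertex 1.6 2.6 0.9
   vertex 3.4 1.5 2.3
  endloop
 endfacet
 facet normal 0.195 -0.447 -0.873
  outer loop
   vertex 3.3 1.0 2.1
   vertex 2.6 0.5 2.2
   vertex 1.6 2.6 0.9
  endloop
 endfacet
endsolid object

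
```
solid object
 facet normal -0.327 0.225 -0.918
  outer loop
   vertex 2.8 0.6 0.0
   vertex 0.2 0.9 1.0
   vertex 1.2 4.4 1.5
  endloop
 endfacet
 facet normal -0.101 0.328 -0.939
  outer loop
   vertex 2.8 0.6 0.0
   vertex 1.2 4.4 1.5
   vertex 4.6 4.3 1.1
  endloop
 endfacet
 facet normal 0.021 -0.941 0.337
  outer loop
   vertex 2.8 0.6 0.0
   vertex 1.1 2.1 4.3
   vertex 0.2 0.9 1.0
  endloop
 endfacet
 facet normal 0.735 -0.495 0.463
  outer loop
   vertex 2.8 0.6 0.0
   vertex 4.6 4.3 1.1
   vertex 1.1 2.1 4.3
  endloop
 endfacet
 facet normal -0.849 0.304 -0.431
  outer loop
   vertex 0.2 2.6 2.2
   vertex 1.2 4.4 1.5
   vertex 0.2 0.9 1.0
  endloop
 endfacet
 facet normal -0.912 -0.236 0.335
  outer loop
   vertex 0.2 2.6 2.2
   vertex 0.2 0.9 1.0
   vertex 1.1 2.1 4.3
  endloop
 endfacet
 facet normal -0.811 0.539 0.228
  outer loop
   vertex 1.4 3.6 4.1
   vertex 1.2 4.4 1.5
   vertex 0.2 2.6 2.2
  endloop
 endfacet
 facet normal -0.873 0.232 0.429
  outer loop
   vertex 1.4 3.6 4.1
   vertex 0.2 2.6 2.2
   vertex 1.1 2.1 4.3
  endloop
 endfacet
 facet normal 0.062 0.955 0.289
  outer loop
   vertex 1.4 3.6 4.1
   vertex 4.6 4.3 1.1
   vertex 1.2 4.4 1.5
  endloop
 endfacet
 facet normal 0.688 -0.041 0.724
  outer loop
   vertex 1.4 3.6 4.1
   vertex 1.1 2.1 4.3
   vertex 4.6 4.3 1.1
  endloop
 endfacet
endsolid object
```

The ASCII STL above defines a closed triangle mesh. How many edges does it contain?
15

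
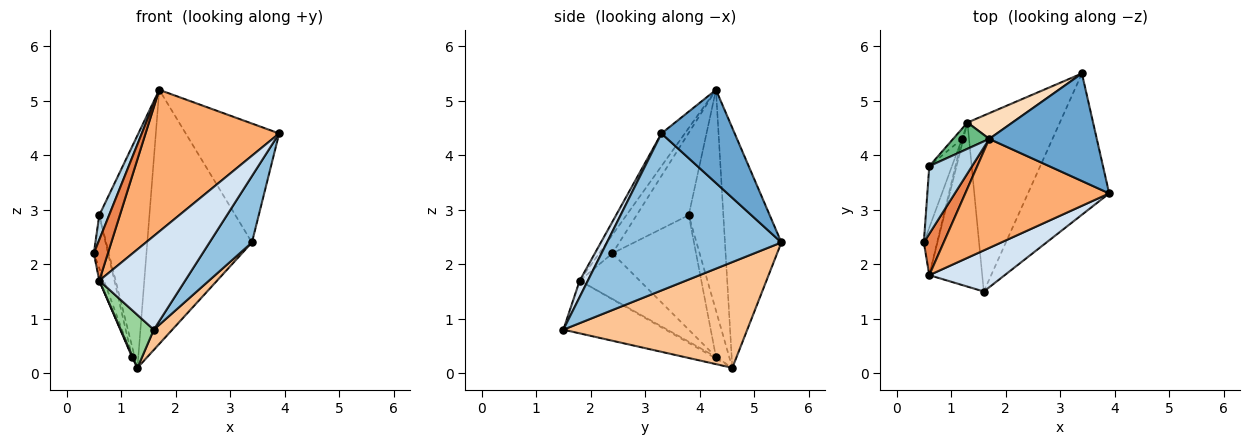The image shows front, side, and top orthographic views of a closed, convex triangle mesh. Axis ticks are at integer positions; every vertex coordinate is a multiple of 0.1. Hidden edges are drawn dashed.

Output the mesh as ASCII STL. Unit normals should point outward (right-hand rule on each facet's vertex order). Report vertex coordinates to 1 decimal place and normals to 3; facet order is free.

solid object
 facet normal 0.502 0.641 0.580
  outer loop
   vertex 1.7 4.3 5.2
   vertex 3.9 3.3 4.4
   vertex 3.4 5.5 2.4
  endloop
 endfacet
 facet normal 0.868 -0.211 -0.449
  outer loop
   vertex 1.6 1.5 0.8
   vertex 3.4 5.5 2.4
   vertex 3.9 3.3 4.4
  endloop
 endfacet
 facet normal -0.875 -0.165 0.454
  outer loop
   vertex 0.6 3.8 2.9
   vertex 0.5 2.4 2.2
   vertex 1.7 4.3 5.2
  endloop
 endfacet
 facet normal 0.087 -0.912 0.401
  outer loop
   vertex 0.6 1.8 1.7
   vertex 1.6 1.5 0.8
   vertex 3.9 3.3 4.4
  endloop
 endfacet
 facet normal -0.553 -0.586 0.592
  outer loop
   vertex 0.6 1.8 1.7
   vertex 1.7 4.3 5.2
   vertex 0.5 2.4 2.2
  endloop
 endfacet
 facet normal -0.137 -0.785 0.604
  outer loop
   vertex 0.6 1.8 1.7
   vertex 3.9 3.3 4.4
   vertex 1.7 4.3 5.2
  endloop
 endfacet
 facet normal 0.751 -0.075 -0.656
  outer loop
   vertex 1.3 4.6 0.1
   vertex 3.4 5.5 2.4
   vertex 1.6 1.5 0.8
  endloop
 endfacet
 facet normal -0.473 0.877 0.089
  outer loop
   vertex 1.3 4.6 0.1
   vertex 1.7 4.3 5.2
   vertex 3.4 5.5 2.4
  endloop
 endfacet
 facet normal -0.566 0.819 0.093
  outer loop
   vertex 1.3 4.6 0.1
   vertex 0.6 3.8 2.9
   vertex 1.7 4.3 5.2
  endloop
 endfacet
 facet normal -0.688 -0.223 -0.691
  outer loop
   vertex 1.3 4.6 0.1
   vertex 1.6 1.5 0.8
   vertex 0.6 1.8 1.7
  endloop
 endfacet
 facet normal -0.957 0.073 -0.279
  outer loop
   vertex 1.2 4.3 0.3
   vertex 0.6 1.8 1.7
   vertex 0.5 2.4 2.2
  endloop
 endfacet
 facet normal -0.740 -0.185 -0.647
  outer loop
   vertex 1.2 4.3 0.3
   vertex 1.3 4.6 0.1
   vertex 0.6 1.8 1.7
  endloop
 endfacet
 facet normal -0.968 0.165 -0.192
  outer loop
   vertex 1.2 4.3 0.3
   vertex 0.5 2.4 2.2
   vertex 0.6 3.8 2.9
  endloop
 endfacet
 facet normal -0.963 0.198 -0.184
  outer loop
   vertex 1.2 4.3 0.3
   vertex 0.6 3.8 2.9
   vertex 1.3 4.6 0.1
  endloop
 endfacet
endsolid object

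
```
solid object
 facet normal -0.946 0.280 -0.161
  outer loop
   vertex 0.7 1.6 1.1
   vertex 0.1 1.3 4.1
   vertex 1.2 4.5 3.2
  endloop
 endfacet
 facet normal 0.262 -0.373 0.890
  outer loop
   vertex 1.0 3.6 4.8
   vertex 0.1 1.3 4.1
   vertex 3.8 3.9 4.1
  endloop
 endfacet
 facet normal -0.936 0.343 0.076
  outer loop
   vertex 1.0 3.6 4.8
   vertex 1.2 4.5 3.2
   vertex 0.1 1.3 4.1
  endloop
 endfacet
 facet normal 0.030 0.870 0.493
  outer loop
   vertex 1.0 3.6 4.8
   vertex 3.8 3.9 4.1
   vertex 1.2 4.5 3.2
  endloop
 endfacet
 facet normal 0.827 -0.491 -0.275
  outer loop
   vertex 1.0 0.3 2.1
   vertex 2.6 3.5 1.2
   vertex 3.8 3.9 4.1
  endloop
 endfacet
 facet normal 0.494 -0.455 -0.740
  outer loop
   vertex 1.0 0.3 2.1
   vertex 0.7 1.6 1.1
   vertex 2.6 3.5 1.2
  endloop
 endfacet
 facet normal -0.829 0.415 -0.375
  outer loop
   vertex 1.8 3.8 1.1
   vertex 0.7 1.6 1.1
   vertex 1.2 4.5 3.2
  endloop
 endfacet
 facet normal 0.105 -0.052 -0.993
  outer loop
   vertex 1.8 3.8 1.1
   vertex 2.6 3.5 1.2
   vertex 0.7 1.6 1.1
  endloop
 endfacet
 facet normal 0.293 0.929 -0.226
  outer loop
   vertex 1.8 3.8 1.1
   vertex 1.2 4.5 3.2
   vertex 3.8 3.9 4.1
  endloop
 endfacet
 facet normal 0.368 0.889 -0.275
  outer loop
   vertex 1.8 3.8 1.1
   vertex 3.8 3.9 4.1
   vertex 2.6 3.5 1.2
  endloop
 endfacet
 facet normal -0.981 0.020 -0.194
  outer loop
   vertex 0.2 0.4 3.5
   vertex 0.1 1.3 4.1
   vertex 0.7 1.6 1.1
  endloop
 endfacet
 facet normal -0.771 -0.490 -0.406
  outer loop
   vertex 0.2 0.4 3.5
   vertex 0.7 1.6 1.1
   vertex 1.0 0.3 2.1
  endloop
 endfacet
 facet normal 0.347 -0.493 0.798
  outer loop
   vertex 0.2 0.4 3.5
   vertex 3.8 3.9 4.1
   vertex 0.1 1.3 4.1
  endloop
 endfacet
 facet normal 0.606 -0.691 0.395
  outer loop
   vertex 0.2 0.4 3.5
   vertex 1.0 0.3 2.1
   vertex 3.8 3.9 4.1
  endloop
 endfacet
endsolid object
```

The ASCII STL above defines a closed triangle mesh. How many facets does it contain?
14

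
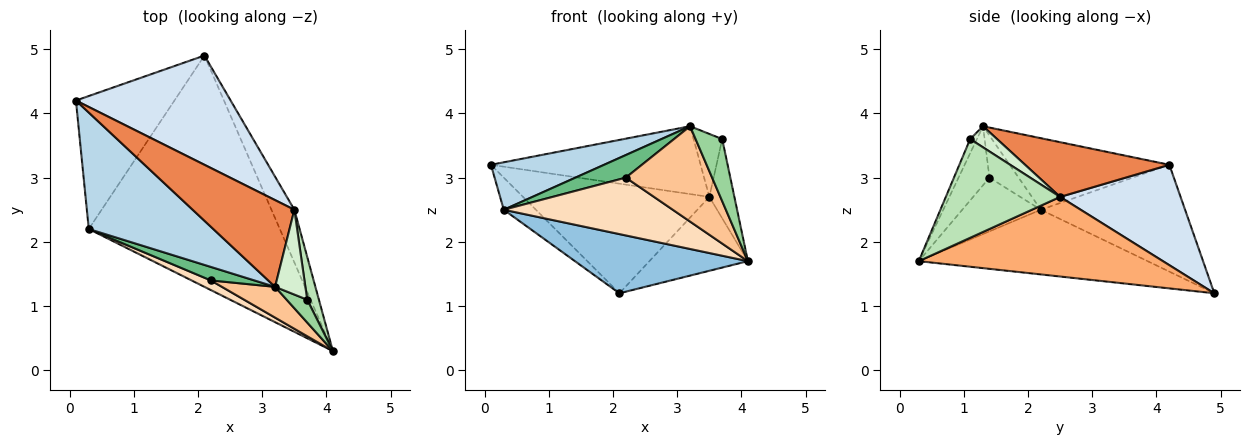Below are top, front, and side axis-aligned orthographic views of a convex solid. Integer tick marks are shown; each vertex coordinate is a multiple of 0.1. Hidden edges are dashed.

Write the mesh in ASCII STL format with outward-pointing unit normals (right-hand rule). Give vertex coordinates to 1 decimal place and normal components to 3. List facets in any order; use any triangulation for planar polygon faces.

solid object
 facet normal -0.726 0.162 -0.669
  outer loop
   vertex 0.3 2.2 2.5
   vertex 0.1 4.2 3.2
   vertex 2.1 4.9 1.2
  endloop
 endfacet
 facet normal -0.312 -0.236 -0.921
  outer loop
   vertex 0.3 2.2 2.5
   vertex 2.1 4.9 1.2
   vertex 4.1 0.3 1.7
  endloop
 endfacet
 facet normal -0.470 -0.333 0.817
  outer loop
   vertex 0.3 2.2 2.5
   vertex 3.2 1.3 3.8
   vertex 0.1 4.2 3.2
  endloop
 endfacet
 facet normal 0.416 0.644 0.642
  outer loop
   vertex 3.5 2.5 2.7
   vertex 2.1 4.9 1.2
   vertex 0.1 4.2 3.2
  endloop
 endfacet
 facet normal 0.390 0.567 0.725
  outer loop
   vertex 3.5 2.5 2.7
   vertex 0.1 4.2 3.2
   vertex 3.2 1.3 3.8
  endloop
 endfacet
 facet normal 0.896 0.362 -0.258
  outer loop
   vertex 3.5 2.5 2.7
   vertex 4.1 0.3 1.7
   vertex 2.1 4.9 1.2
  endloop
 endfacet
 facet normal -0.323 -0.901 0.291
  outer loop
   vertex 2.2 1.4 3.0
   vertex 4.1 0.3 1.7
   vertex 3.2 1.3 3.8
  endloop
 endfacet
 facet normal -0.417 -0.897 0.149
  outer loop
   vertex 2.2 1.4 3.0
   vertex 0.3 2.2 2.5
   vertex 4.1 0.3 1.7
  endloop
 endfacet
 facet normal -0.445 -0.769 0.460
  outer loop
   vertex 2.2 1.4 3.0
   vertex 3.2 1.3 3.8
   vertex 0.3 2.2 2.5
  endloop
 endfacet
 facet normal -0.231 -0.913 0.336
  outer loop
   vertex 3.7 1.1 3.6
   vertex 3.2 1.3 3.8
   vertex 4.1 0.3 1.7
  endloop
 endfacet
 facet normal 0.970 0.212 0.115
  outer loop
   vertex 3.7 1.1 3.6
   vertex 4.1 0.3 1.7
   vertex 3.5 2.5 2.7
  endloop
 endfacet
 facet normal 0.488 0.520 0.701
  outer loop
   vertex 3.7 1.1 3.6
   vertex 3.5 2.5 2.7
   vertex 3.2 1.3 3.8
  endloop
 endfacet
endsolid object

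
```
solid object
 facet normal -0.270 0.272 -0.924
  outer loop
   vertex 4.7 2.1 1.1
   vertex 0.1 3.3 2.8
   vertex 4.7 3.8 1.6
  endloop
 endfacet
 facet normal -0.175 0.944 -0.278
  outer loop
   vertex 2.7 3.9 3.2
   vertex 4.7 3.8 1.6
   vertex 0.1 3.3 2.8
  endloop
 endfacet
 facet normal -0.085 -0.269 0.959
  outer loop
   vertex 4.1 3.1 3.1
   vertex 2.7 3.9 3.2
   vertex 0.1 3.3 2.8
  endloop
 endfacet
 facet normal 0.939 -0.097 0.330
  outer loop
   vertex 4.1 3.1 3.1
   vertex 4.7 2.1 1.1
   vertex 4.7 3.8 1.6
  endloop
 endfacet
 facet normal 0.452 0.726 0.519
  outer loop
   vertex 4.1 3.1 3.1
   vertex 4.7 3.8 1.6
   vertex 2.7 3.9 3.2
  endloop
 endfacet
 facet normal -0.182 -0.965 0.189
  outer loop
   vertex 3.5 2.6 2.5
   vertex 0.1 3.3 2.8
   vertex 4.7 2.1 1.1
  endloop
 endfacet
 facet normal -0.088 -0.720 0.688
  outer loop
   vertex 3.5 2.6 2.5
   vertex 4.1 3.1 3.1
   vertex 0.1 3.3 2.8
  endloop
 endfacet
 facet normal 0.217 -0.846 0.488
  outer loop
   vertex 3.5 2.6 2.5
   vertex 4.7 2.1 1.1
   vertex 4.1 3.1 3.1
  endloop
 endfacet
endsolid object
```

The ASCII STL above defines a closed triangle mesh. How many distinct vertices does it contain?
6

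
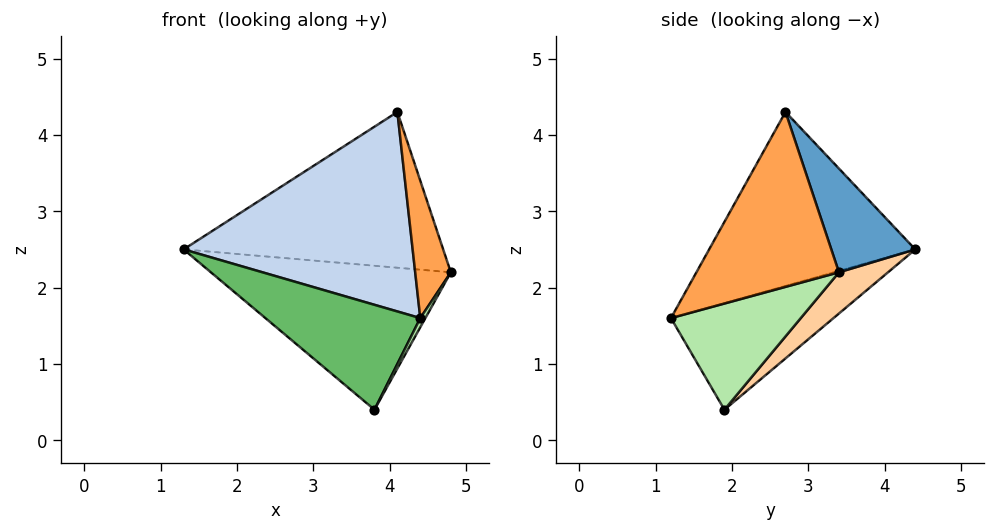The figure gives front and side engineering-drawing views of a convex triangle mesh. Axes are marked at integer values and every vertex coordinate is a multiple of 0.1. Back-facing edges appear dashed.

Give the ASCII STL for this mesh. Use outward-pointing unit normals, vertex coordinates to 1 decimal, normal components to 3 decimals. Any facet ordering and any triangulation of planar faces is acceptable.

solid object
 facet normal 0.284 0.877 0.387
  outer loop
   vertex 4.1 2.7 4.3
   vertex 4.8 3.4 2.2
   vertex 1.3 4.4 2.5
  endloop
 endfacet
 facet normal -0.634 -0.704 0.321
  outer loop
   vertex 4.1 2.7 4.3
   vertex 1.3 4.4 2.5
   vertex 4.4 1.2 1.6
  endloop
 endfacet
 facet normal 0.943 -0.236 0.236
  outer loop
   vertex 4.1 2.7 4.3
   vertex 4.4 1.2 1.6
   vertex 4.8 3.4 2.2
  endloop
 endfacet
 facet normal 0.147 0.718 -0.680
  outer loop
   vertex 3.8 1.9 0.4
   vertex 1.3 4.4 2.5
   vertex 4.8 3.4 2.2
  endloop
 endfacet
 facet normal -0.723 -0.689 -0.040
  outer loop
   vertex 3.8 1.9 0.4
   vertex 4.4 1.2 1.6
   vertex 1.3 4.4 2.5
  endloop
 endfacet
 facet normal 0.886 -0.035 -0.463
  outer loop
   vertex 3.8 1.9 0.4
   vertex 4.8 3.4 2.2
   vertex 4.4 1.2 1.6
  endloop
 endfacet
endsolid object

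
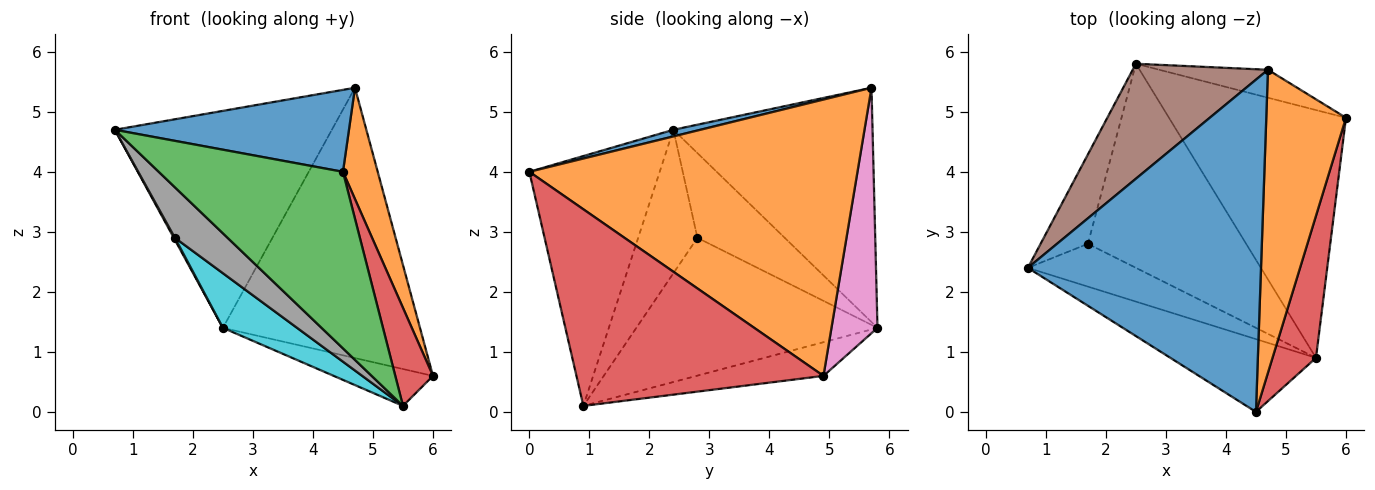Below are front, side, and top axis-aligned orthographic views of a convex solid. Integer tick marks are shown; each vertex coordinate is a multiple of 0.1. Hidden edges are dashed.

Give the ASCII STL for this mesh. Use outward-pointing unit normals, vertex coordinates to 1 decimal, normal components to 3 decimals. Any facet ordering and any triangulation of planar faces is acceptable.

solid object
 facet normal 0.028 -0.239 0.971
  outer loop
   vertex 4.7 5.7 5.4
   vertex 0.7 2.4 4.7
   vertex 4.5 0.0 4.0
  endloop
 endfacet
 facet normal 0.956 -0.101 0.276
  outer loop
   vertex 4.7 5.7 5.4
   vertex 4.5 0.0 4.0
   vertex 6.0 4.9 0.6
  endloop
 endfacet
 facet normal -0.547 -0.774 -0.319
  outer loop
   vertex 5.5 0.9 0.1
   vertex 4.5 0.0 4.0
   vertex 0.7 2.4 4.7
  endloop
 endfacet
 facet normal 0.966 -0.147 0.214
  outer loop
   vertex 5.5 0.9 0.1
   vertex 6.0 4.9 0.6
   vertex 4.5 0.0 4.0
  endloop
 endfacet
 facet normal -0.185 0.145 -0.972
  outer loop
   vertex 2.5 5.8 1.4
   vertex 6.0 4.9 0.6
   vertex 5.5 0.9 0.1
  endloop
 endfacet
 facet normal -0.630 0.686 0.364
  outer loop
   vertex 2.5 5.8 1.4
   vertex 0.7 2.4 4.7
   vertex 4.7 5.7 5.4
  endloop
 endfacet
 facet normal 0.226 0.969 -0.100
  outer loop
   vertex 2.5 5.8 1.4
   vertex 4.7 5.7 5.4
   vertex 6.0 4.9 0.6
  endloop
 endfacet
 facet normal -0.651 -0.579 -0.490
  outer loop
   vertex 1.7 2.8 2.9
   vertex 5.5 0.9 0.1
   vertex 0.7 2.4 4.7
  endloop
 endfacet
 facet normal -0.873 -0.011 -0.487
  outer loop
   vertex 1.7 2.8 2.9
   vertex 0.7 2.4 4.7
   vertex 2.5 5.8 1.4
  endloop
 endfacet
 facet normal -0.644 -0.198 -0.739
  outer loop
   vertex 1.7 2.8 2.9
   vertex 2.5 5.8 1.4
   vertex 5.5 0.9 0.1
  endloop
 endfacet
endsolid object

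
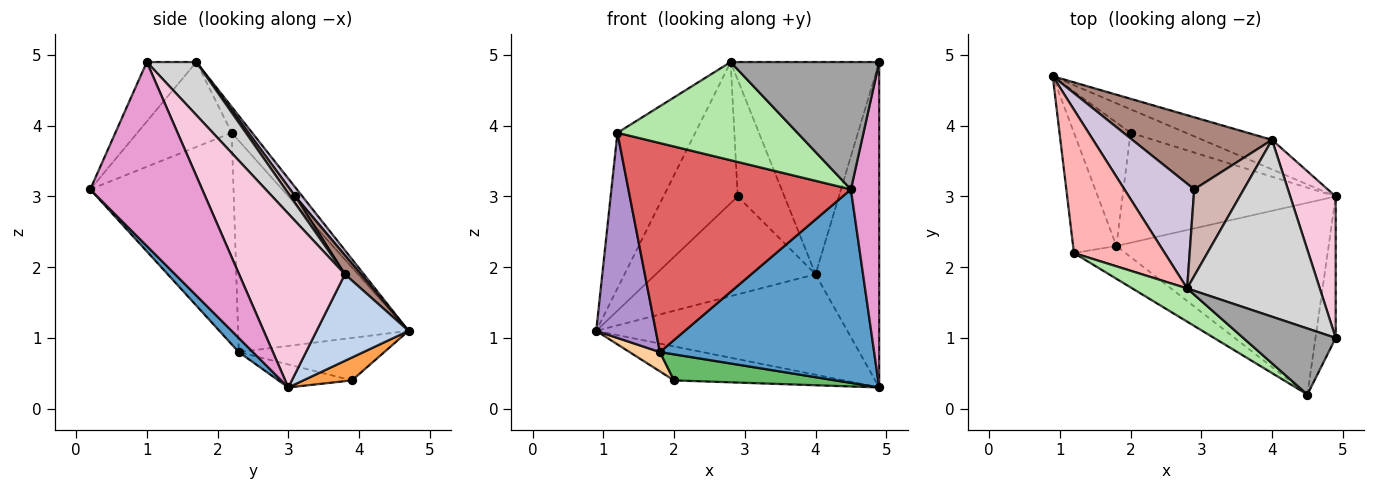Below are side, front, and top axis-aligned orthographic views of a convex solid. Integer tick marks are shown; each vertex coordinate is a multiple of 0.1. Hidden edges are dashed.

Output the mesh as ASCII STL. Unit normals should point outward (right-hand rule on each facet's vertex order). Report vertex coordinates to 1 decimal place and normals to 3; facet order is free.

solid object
 facet normal 0.047 -0.710 -0.703
  outer loop
   vertex 1.8 2.3 0.8
   vertex 4.9 3.0 0.3
   vertex 4.5 0.2 3.1
  endloop
 endfacet
 facet normal 0.331 0.905 -0.266
  outer loop
   vertex 4.0 3.8 1.9
   vertex 4.9 3.0 0.3
   vertex 0.9 4.7 1.1
  endloop
 endfacet
 facet normal 0.229 0.800 -0.554
  outer loop
   vertex 2.0 3.9 0.4
   vertex 0.9 4.7 1.1
   vertex 4.9 3.0 0.3
  endloop
 endfacet
 facet normal -0.595 -0.124 -0.794
  outer loop
   vertex 2.0 3.9 0.4
   vertex 1.8 2.3 0.8
   vertex 0.9 4.7 1.1
  endloop
 endfacet
 facet normal -0.104 -0.229 -0.968
  outer loop
   vertex 2.0 3.9 0.4
   vertex 4.9 3.0 0.3
   vertex 1.8 2.3 0.8
  endloop
 endfacet
 facet normal -0.445 -0.848 0.287
  outer loop
   vertex 1.2 2.2 3.9
   vertex 4.5 0.2 3.1
   vertex 2.8 1.7 4.9
  endloop
 endfacet
 facet normal -0.537 -0.833 -0.131
  outer loop
   vertex 1.2 2.2 3.9
   vertex 1.8 2.3 0.8
   vertex 4.5 0.2 3.1
  endloop
 endfacet
 facet normal -0.190 0.722 0.665
  outer loop
   vertex 1.2 2.2 3.9
   vertex 2.8 1.7 4.9
   vertex 0.9 4.7 1.1
  endloop
 endfacet
 facet normal -0.927 -0.324 -0.190
  outer loop
   vertex 1.2 2.2 3.9
   vertex 0.9 4.7 1.1
   vertex 1.8 2.3 0.8
  endloop
 endfacet
 facet normal 0.076 0.801 0.594
  outer loop
   vertex 2.9 3.1 3.0
   vertex 0.9 4.7 1.1
   vertex 2.8 1.7 4.9
  endloop
 endfacet
 facet normal 0.080 0.803 0.591
  outer loop
   vertex 2.9 3.1 3.0
   vertex 4.0 3.8 1.9
   vertex 0.9 4.7 1.1
  endloop
 endfacet
 facet normal 0.085 0.800 0.594
  outer loop
   vertex 2.9 3.1 3.0
   vertex 2.8 1.7 4.9
   vertex 4.0 3.8 1.9
  endloop
 endfacet
 facet normal 0.964 -0.244 -0.106
  outer loop
   vertex 4.9 1.0 4.9
   vertex 4.5 0.2 3.1
   vertex 4.9 3.0 0.3
  endloop
 endfacet
 facet normal 0.836 0.503 0.219
  outer loop
   vertex 4.9 1.0 4.9
   vertex 4.9 3.0 0.3
   vertex 4.0 3.8 1.9
  endloop
 endfacet
 facet normal -0.284 -0.851 0.441
  outer loop
   vertex 4.9 1.0 4.9
   vertex 2.8 1.7 4.9
   vertex 4.5 0.2 3.1
  endloop
 endfacet
 facet normal 0.248 0.744 0.620
  outer loop
   vertex 4.9 1.0 4.9
   vertex 4.0 3.8 1.9
   vertex 2.8 1.7 4.9
  endloop
 endfacet
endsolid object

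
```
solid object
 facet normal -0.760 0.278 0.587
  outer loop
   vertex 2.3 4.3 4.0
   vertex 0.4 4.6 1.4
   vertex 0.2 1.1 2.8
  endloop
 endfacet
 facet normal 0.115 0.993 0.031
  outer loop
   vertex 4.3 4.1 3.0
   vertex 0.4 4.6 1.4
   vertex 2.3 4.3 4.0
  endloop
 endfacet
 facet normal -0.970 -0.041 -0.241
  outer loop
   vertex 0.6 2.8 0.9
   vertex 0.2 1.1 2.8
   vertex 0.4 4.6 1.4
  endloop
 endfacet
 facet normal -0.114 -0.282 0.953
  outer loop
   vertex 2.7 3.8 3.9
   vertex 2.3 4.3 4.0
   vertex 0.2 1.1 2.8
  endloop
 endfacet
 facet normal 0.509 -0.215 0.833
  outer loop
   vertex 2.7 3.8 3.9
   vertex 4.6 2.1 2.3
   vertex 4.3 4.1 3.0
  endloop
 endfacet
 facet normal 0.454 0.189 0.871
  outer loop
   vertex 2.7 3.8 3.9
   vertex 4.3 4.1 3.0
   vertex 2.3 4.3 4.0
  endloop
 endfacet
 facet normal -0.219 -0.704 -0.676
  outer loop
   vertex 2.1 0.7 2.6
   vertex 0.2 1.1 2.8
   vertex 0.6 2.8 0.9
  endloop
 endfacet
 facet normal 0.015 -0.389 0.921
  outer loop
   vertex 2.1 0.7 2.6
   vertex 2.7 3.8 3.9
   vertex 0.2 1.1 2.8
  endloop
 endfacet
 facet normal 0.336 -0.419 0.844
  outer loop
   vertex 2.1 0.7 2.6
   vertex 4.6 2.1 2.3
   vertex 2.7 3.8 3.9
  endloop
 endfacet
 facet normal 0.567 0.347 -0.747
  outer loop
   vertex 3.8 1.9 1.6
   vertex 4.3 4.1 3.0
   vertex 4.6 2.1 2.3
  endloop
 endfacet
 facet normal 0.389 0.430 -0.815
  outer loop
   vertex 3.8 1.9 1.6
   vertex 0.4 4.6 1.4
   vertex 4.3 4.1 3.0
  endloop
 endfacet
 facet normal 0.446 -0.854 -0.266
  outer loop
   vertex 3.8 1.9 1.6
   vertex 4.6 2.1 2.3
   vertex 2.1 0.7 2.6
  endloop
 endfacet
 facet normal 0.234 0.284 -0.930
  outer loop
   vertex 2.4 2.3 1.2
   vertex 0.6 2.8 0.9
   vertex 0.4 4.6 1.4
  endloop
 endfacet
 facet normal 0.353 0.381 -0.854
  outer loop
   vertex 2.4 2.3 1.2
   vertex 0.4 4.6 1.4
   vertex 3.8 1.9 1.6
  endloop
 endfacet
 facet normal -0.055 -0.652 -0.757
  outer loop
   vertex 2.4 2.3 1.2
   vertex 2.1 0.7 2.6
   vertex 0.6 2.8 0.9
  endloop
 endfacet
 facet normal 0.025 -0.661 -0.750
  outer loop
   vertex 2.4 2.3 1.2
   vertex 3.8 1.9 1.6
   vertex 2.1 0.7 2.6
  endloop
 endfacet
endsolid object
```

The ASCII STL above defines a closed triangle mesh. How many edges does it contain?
24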